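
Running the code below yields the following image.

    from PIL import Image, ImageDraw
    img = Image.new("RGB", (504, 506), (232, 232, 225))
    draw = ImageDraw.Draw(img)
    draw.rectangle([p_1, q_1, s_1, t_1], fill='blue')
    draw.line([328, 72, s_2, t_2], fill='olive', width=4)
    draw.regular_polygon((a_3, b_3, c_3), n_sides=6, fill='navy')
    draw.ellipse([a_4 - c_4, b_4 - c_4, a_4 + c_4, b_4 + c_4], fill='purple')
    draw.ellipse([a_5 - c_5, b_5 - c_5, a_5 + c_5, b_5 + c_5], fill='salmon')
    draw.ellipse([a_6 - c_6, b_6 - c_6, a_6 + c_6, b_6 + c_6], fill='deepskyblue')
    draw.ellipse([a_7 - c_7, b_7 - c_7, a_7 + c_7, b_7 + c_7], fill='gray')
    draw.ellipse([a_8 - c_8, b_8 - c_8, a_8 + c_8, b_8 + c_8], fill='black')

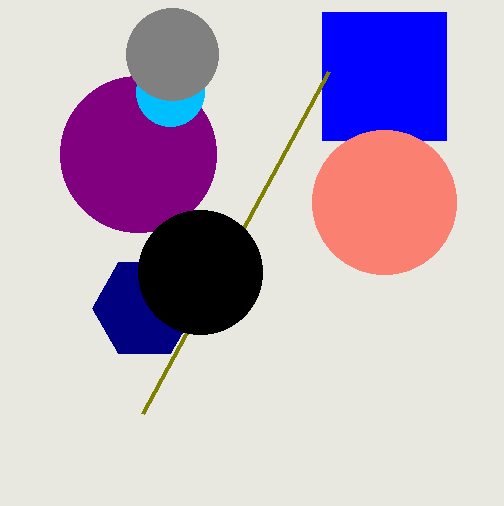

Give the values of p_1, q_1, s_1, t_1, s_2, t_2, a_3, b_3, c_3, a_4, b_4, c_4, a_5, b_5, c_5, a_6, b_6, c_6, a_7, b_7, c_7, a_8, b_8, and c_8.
p_1 = 322, q_1 = 12, s_1 = 446, t_1 = 140, s_2 = 142, t_2 = 414, a_3 = 144, b_3 = 308, c_3 = 52, a_4 = 138, b_4 = 154, c_4 = 78, a_5 = 384, b_5 = 202, c_5 = 72, a_6 = 170, b_6 = 92, c_6 = 34, a_7 = 172, b_7 = 54, c_7 = 46, a_8 = 200, b_8 = 272, c_8 = 62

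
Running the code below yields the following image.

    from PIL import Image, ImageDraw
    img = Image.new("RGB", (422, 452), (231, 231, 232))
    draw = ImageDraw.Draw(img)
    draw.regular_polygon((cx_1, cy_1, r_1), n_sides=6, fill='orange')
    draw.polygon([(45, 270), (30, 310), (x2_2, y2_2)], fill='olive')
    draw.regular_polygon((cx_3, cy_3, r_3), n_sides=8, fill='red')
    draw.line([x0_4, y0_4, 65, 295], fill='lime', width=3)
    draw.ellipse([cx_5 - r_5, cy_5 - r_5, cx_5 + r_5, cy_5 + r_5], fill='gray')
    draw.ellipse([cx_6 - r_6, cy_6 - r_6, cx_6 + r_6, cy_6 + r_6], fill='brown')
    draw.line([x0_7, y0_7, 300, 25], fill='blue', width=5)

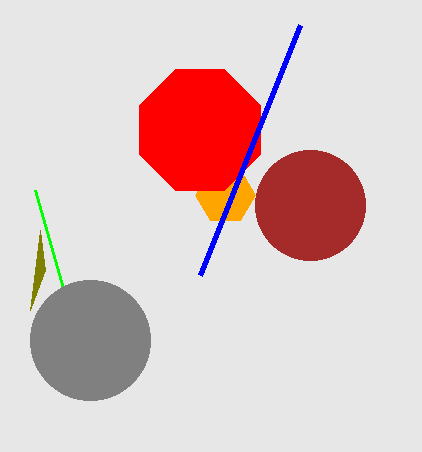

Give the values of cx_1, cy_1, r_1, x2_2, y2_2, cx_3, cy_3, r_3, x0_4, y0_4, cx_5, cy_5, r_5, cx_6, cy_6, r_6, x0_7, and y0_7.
cx_1 = 225
cy_1 = 195
r_1 = 30
x2_2 = 40
y2_2 = 230
cx_3 = 200
cy_3 = 130
r_3 = 65
x0_4 = 35
y0_4 = 190
cx_5 = 90
cy_5 = 340
r_5 = 60
cx_6 = 310
cy_6 = 205
r_6 = 55
x0_7 = 200
y0_7 = 275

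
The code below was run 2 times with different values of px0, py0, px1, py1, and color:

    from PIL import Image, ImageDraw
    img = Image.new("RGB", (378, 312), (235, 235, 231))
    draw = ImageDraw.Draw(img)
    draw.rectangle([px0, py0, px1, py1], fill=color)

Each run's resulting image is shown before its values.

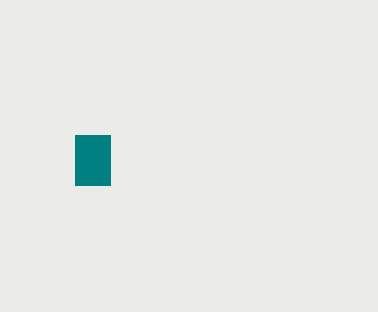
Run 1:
px0 = 75
py0 = 135
px1 = 110
py1 = 185
color = 'teal'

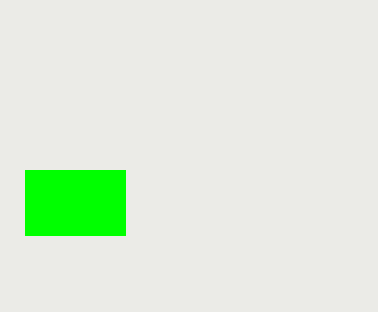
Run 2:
px0 = 25, py0 = 170, px1 = 125, py1 = 235, color = 'lime'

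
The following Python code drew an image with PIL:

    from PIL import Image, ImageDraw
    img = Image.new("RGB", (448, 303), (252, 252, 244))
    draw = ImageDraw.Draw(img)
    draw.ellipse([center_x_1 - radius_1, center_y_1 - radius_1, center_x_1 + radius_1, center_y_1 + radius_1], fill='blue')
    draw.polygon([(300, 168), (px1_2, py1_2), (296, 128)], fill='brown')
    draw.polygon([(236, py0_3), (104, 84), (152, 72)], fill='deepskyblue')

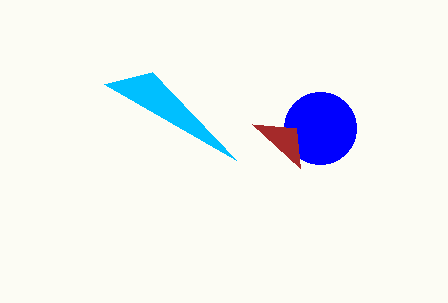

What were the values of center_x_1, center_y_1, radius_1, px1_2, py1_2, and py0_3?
center_x_1 = 320; center_y_1 = 128; radius_1 = 36; px1_2 = 252; py1_2 = 124; py0_3 = 160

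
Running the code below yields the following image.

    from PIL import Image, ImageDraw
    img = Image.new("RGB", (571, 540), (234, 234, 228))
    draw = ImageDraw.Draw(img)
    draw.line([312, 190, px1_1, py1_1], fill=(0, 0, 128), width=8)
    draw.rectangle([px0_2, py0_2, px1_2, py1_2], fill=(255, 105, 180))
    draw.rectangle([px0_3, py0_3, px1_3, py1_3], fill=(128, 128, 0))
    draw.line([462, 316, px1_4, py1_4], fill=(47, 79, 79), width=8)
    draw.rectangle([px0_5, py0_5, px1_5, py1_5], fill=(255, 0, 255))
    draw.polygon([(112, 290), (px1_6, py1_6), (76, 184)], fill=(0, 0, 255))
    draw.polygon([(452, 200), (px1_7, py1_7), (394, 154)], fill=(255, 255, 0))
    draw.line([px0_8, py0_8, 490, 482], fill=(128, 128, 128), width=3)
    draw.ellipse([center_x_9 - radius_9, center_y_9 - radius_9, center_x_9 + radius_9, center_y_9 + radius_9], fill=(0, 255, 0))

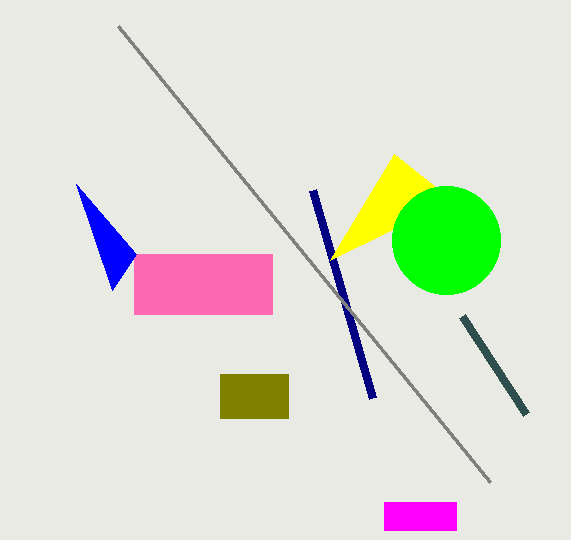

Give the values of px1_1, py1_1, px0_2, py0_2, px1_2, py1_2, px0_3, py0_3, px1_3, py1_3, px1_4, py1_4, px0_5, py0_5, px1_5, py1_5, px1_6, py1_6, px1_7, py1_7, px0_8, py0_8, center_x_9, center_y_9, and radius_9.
px1_1 = 372; py1_1 = 398; px0_2 = 134; py0_2 = 254; px1_2 = 272; py1_2 = 314; px0_3 = 220; py0_3 = 374; px1_3 = 288; py1_3 = 418; px1_4 = 526; py1_4 = 414; px0_5 = 384; py0_5 = 502; px1_5 = 456; py1_5 = 530; px1_6 = 136; py1_6 = 254; px1_7 = 330; py1_7 = 260; px0_8 = 118; py0_8 = 26; center_x_9 = 446; center_y_9 = 240; radius_9 = 54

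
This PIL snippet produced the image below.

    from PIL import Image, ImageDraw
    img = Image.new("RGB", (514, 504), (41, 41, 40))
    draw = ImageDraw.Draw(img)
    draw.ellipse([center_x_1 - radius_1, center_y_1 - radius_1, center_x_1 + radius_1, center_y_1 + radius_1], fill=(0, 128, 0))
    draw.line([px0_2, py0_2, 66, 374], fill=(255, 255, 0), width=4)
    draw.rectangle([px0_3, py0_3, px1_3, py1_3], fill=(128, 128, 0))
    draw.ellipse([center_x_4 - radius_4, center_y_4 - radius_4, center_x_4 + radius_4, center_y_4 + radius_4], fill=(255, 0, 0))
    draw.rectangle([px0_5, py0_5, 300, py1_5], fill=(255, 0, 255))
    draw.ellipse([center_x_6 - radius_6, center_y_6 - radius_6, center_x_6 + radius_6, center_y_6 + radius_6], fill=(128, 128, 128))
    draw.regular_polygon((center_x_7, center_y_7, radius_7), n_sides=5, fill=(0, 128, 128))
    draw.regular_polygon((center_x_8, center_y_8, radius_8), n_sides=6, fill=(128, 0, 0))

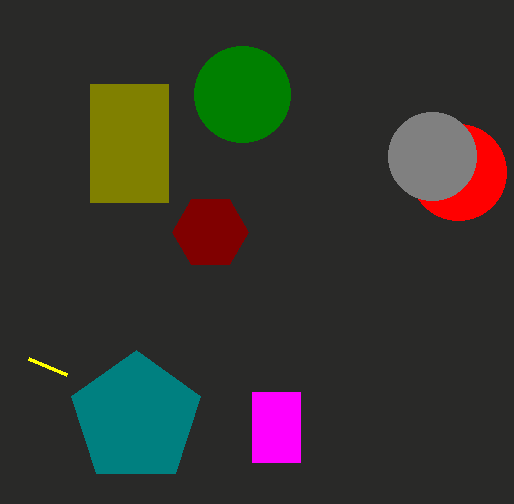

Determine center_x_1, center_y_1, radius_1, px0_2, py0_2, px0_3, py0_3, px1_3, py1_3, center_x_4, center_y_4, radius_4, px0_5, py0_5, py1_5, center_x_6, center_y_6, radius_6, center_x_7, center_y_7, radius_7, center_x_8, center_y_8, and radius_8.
center_x_1 = 242, center_y_1 = 94, radius_1 = 48, px0_2 = 28, py0_2 = 358, px0_3 = 90, py0_3 = 84, px1_3 = 168, py1_3 = 202, center_x_4 = 458, center_y_4 = 172, radius_4 = 48, px0_5 = 252, py0_5 = 392, py1_5 = 462, center_x_6 = 432, center_y_6 = 156, radius_6 = 44, center_x_7 = 136, center_y_7 = 418, radius_7 = 68, center_x_8 = 210, center_y_8 = 232, radius_8 = 38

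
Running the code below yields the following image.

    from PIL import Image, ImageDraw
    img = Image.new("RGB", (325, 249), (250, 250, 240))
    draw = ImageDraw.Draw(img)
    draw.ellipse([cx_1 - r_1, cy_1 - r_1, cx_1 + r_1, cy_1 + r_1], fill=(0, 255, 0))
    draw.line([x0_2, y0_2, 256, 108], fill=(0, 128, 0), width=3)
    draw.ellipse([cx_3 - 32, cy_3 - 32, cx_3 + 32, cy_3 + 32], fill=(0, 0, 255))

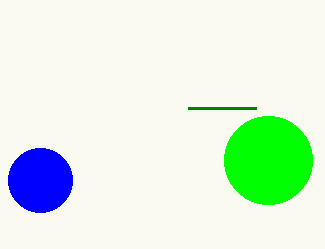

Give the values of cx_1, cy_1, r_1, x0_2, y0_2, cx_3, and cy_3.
cx_1 = 268; cy_1 = 160; r_1 = 44; x0_2 = 188; y0_2 = 108; cx_3 = 40; cy_3 = 180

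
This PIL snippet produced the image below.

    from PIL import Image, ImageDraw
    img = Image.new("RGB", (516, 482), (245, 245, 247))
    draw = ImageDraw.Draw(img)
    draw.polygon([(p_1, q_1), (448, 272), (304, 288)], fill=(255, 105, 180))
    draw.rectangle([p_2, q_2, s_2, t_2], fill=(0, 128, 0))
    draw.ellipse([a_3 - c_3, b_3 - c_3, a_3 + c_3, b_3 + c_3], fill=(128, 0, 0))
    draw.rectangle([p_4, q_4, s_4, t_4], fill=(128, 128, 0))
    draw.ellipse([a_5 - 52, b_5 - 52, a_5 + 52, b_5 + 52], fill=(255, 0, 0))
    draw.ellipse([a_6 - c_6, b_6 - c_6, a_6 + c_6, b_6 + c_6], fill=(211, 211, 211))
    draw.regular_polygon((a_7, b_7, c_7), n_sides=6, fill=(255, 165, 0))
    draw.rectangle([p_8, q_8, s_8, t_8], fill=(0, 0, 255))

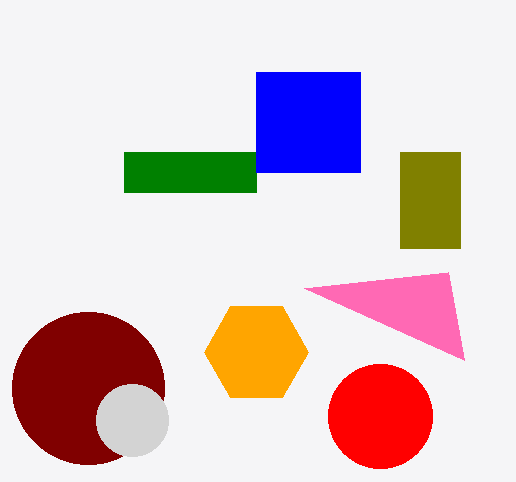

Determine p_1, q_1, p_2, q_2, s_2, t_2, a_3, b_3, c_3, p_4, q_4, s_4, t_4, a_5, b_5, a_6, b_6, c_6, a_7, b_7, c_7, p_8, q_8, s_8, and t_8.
p_1 = 464, q_1 = 360, p_2 = 124, q_2 = 152, s_2 = 256, t_2 = 192, a_3 = 88, b_3 = 388, c_3 = 76, p_4 = 400, q_4 = 152, s_4 = 460, t_4 = 248, a_5 = 380, b_5 = 416, a_6 = 132, b_6 = 420, c_6 = 36, a_7 = 256, b_7 = 352, c_7 = 52, p_8 = 256, q_8 = 72, s_8 = 360, t_8 = 172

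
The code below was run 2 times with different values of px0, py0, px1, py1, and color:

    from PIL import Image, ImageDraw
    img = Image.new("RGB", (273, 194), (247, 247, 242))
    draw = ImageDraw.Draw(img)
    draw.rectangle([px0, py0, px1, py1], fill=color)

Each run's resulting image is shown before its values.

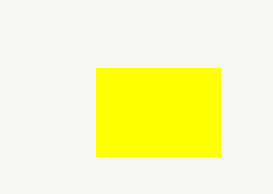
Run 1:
px0 = 96
py0 = 68
px1 = 220
py1 = 156
color = 'yellow'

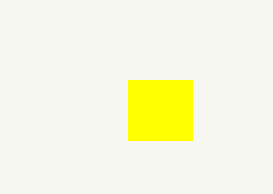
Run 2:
px0 = 128
py0 = 80
px1 = 192
py1 = 140
color = 'yellow'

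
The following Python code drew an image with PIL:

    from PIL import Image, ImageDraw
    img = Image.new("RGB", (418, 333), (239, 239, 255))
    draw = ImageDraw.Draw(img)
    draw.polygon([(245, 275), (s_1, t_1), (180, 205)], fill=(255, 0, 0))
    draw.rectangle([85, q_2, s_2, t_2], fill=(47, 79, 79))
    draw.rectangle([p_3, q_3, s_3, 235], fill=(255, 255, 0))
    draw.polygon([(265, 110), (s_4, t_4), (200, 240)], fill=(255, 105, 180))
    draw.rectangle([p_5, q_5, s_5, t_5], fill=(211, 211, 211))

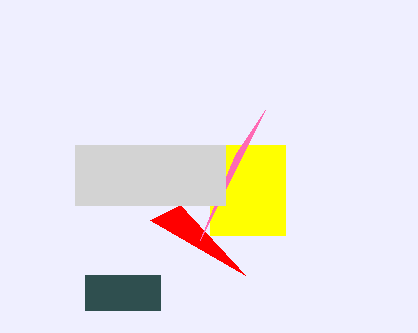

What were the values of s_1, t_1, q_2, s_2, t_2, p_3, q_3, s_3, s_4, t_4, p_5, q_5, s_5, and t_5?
s_1 = 150; t_1 = 220; q_2 = 275; s_2 = 160; t_2 = 310; p_3 = 210; q_3 = 145; s_3 = 285; s_4 = 235; t_4 = 155; p_5 = 75; q_5 = 145; s_5 = 225; t_5 = 205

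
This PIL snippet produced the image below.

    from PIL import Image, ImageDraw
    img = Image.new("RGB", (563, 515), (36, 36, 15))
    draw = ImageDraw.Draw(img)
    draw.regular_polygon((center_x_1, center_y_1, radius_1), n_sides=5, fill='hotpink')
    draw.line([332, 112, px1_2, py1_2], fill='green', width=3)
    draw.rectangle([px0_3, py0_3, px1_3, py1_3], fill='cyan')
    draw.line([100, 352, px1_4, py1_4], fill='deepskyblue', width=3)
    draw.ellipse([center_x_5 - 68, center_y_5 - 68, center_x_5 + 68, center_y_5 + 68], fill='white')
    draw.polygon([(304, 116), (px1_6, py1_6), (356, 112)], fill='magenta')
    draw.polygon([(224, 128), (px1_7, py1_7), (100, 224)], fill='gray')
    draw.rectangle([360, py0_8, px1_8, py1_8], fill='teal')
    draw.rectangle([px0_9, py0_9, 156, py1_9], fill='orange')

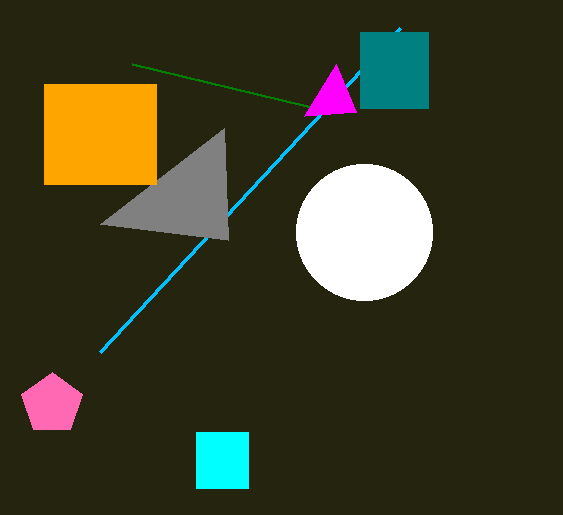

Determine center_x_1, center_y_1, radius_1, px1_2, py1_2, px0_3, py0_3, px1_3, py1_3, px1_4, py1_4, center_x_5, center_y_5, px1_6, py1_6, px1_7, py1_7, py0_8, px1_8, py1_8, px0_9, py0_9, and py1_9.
center_x_1 = 52; center_y_1 = 404; radius_1 = 32; px1_2 = 132; py1_2 = 64; px0_3 = 196; py0_3 = 432; px1_3 = 248; py1_3 = 488; px1_4 = 400; py1_4 = 28; center_x_5 = 364; center_y_5 = 232; px1_6 = 336; py1_6 = 64; px1_7 = 228; py1_7 = 240; py0_8 = 32; px1_8 = 428; py1_8 = 108; px0_9 = 44; py0_9 = 84; py1_9 = 184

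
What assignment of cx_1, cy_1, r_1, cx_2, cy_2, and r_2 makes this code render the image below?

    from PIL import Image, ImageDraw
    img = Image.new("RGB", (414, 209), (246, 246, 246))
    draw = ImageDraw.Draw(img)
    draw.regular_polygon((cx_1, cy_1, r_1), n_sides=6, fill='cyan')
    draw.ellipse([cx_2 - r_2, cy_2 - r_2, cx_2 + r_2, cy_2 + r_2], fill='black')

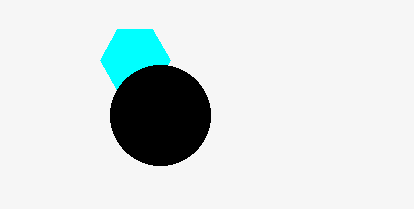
cx_1 = 135
cy_1 = 60
r_1 = 35
cx_2 = 160
cy_2 = 115
r_2 = 50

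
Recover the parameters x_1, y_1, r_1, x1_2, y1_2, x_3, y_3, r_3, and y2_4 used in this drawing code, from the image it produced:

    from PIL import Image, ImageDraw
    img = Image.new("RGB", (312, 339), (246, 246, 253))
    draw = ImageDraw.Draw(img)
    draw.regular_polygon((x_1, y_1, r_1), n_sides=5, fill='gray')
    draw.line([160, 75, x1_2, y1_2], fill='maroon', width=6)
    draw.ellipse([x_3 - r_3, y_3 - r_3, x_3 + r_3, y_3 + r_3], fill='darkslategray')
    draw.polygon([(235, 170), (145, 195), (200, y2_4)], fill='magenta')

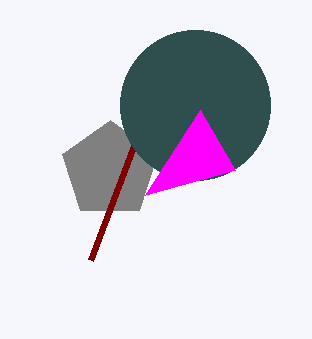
x_1 = 110
y_1 = 170
r_1 = 50
x1_2 = 90
y1_2 = 260
x_3 = 195
y_3 = 105
r_3 = 75
y2_4 = 110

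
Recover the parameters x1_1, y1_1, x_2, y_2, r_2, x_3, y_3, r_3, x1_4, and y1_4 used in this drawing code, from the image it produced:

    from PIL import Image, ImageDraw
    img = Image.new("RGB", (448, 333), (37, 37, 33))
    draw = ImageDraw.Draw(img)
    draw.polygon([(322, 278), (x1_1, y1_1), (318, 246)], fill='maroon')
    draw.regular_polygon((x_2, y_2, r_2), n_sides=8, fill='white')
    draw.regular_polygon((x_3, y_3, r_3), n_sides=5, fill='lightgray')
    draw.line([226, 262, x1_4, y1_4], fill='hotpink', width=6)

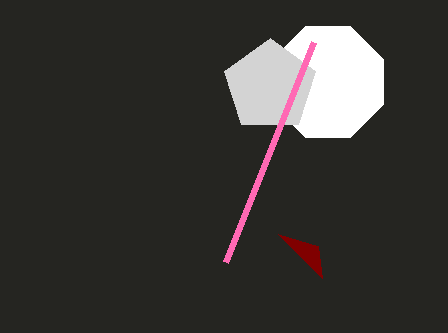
x1_1 = 278, y1_1 = 234, x_2 = 328, y_2 = 82, r_2 = 60, x_3 = 270, y_3 = 86, r_3 = 48, x1_4 = 314, y1_4 = 42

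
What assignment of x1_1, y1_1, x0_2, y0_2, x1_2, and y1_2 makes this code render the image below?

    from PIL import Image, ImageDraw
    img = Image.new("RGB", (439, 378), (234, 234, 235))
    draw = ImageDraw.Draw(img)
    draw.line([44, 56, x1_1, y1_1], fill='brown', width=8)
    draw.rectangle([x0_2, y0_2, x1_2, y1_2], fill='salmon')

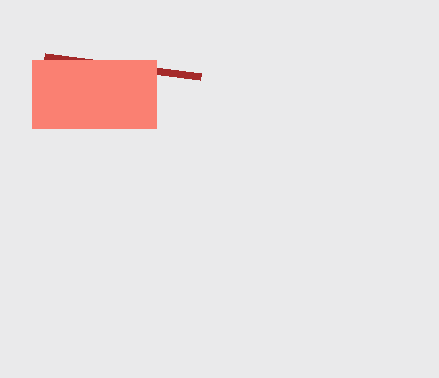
x1_1 = 200; y1_1 = 76; x0_2 = 32; y0_2 = 60; x1_2 = 156; y1_2 = 128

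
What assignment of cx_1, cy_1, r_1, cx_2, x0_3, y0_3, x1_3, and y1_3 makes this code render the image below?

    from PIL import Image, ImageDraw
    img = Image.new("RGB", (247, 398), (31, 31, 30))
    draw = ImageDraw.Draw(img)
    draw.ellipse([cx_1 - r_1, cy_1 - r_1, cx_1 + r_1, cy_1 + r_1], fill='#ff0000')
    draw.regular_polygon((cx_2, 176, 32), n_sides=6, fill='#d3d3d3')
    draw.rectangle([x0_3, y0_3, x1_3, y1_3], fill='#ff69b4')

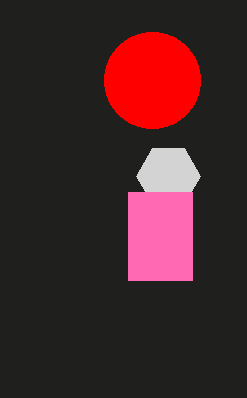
cx_1 = 152; cy_1 = 80; r_1 = 48; cx_2 = 168; x0_3 = 128; y0_3 = 192; x1_3 = 192; y1_3 = 280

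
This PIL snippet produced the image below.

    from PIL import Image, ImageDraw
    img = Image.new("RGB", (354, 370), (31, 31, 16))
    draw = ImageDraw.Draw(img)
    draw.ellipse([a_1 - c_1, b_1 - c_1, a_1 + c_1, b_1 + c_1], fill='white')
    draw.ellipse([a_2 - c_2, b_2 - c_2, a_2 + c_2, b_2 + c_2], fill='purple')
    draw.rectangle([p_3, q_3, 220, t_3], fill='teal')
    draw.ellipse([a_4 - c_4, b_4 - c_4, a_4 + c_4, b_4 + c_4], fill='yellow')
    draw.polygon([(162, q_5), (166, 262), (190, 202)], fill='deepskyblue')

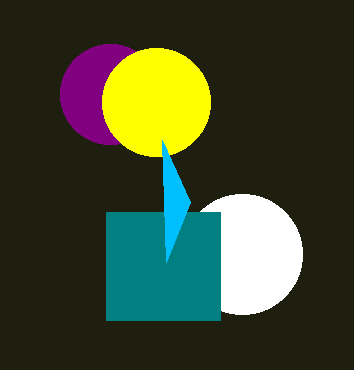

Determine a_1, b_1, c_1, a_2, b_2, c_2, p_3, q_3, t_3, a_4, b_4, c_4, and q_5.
a_1 = 242; b_1 = 254; c_1 = 60; a_2 = 110; b_2 = 94; c_2 = 50; p_3 = 106; q_3 = 212; t_3 = 320; a_4 = 156; b_4 = 102; c_4 = 54; q_5 = 140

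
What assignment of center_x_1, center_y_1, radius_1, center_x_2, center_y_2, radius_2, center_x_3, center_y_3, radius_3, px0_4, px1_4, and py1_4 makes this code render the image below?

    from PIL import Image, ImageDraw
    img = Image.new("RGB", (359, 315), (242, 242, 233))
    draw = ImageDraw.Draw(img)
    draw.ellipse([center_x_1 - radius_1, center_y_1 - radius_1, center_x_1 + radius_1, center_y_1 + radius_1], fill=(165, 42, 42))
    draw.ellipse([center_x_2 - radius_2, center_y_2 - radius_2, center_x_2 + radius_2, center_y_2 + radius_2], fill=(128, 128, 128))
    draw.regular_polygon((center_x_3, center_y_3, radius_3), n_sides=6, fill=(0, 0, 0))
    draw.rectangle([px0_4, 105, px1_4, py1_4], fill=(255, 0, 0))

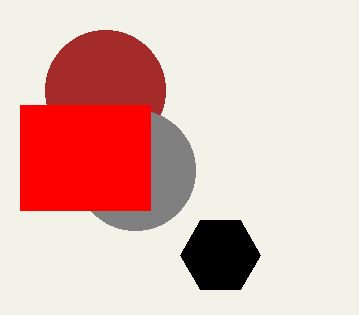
center_x_1 = 105, center_y_1 = 90, radius_1 = 60, center_x_2 = 135, center_y_2 = 170, radius_2 = 60, center_x_3 = 220, center_y_3 = 255, radius_3 = 40, px0_4 = 20, px1_4 = 150, py1_4 = 210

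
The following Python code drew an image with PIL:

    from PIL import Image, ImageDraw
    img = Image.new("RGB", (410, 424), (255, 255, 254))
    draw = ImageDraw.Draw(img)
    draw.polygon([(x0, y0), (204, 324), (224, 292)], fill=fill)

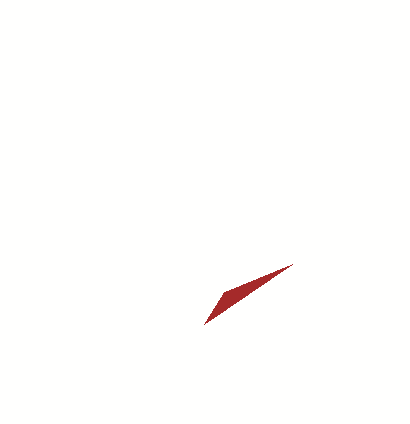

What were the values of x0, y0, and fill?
x0 = 292
y0 = 264
fill = 'brown'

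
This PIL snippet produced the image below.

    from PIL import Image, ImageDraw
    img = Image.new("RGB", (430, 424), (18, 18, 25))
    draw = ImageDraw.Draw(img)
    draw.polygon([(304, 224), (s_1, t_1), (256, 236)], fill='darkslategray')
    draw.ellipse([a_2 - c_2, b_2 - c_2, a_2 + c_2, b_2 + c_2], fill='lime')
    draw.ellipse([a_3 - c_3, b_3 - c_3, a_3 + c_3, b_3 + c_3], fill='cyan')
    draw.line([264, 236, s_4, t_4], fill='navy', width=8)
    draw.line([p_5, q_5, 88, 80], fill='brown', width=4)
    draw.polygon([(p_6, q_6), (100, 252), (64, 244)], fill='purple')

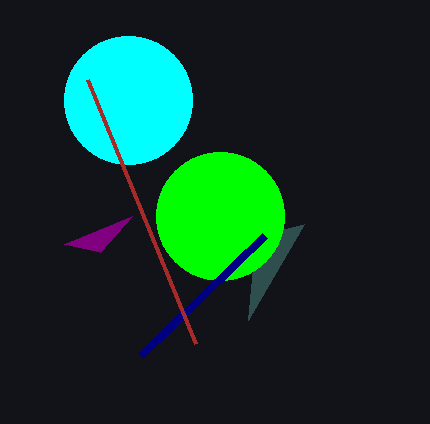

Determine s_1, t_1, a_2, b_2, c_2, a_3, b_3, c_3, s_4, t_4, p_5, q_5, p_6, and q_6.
s_1 = 248
t_1 = 320
a_2 = 220
b_2 = 216
c_2 = 64
a_3 = 128
b_3 = 100
c_3 = 64
s_4 = 140
t_4 = 356
p_5 = 196
q_5 = 344
p_6 = 132
q_6 = 216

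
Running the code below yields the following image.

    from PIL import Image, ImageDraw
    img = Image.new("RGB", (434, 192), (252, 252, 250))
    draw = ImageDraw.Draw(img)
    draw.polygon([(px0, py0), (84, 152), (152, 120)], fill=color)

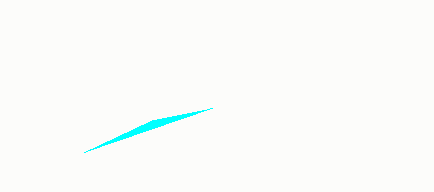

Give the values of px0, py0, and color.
px0 = 212
py0 = 108
color = 'cyan'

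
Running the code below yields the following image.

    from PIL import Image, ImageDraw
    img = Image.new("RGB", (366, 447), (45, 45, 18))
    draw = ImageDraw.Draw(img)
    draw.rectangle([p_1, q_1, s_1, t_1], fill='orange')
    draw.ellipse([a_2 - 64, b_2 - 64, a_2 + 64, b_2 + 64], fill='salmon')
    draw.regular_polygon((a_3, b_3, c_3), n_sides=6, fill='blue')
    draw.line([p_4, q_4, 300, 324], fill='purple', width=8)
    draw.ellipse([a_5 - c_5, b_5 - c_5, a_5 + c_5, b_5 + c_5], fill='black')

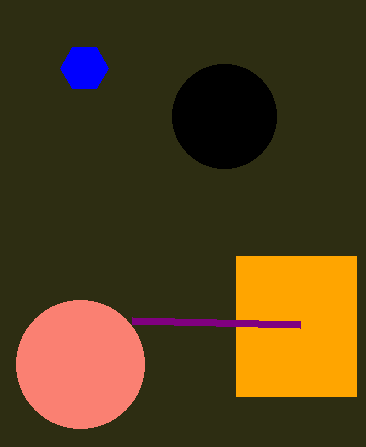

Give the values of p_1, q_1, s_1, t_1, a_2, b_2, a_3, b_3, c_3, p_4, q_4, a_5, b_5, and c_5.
p_1 = 236
q_1 = 256
s_1 = 356
t_1 = 396
a_2 = 80
b_2 = 364
a_3 = 84
b_3 = 68
c_3 = 24
p_4 = 132
q_4 = 320
a_5 = 224
b_5 = 116
c_5 = 52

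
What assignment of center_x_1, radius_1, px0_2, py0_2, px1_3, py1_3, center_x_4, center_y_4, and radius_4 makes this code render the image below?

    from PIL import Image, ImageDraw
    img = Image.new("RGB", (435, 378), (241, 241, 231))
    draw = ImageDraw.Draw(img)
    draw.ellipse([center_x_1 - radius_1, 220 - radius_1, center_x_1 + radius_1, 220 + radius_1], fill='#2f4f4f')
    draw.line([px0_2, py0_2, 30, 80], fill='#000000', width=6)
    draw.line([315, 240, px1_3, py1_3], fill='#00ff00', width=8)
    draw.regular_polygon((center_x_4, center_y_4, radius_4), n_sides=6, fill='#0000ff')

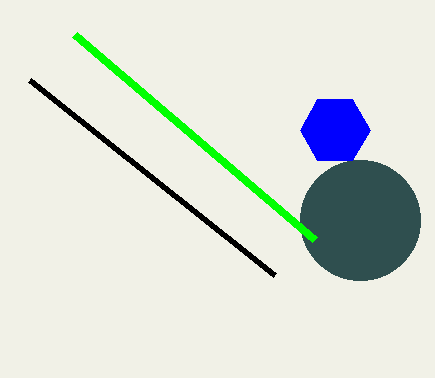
center_x_1 = 360, radius_1 = 60, px0_2 = 275, py0_2 = 275, px1_3 = 75, py1_3 = 35, center_x_4 = 335, center_y_4 = 130, radius_4 = 35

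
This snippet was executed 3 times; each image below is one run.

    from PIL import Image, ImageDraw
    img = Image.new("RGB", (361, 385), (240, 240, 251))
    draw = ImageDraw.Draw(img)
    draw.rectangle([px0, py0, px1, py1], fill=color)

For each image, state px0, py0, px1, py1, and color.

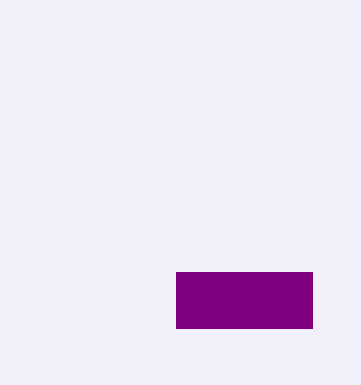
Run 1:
px0 = 176; py0 = 272; px1 = 312; py1 = 328; color = 'purple'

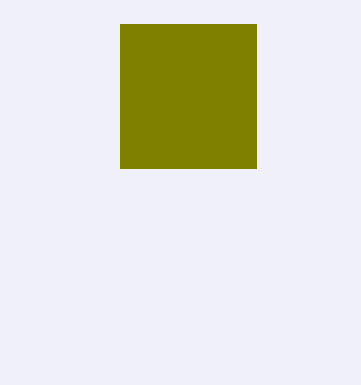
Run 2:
px0 = 120
py0 = 24
px1 = 256
py1 = 168
color = 'olive'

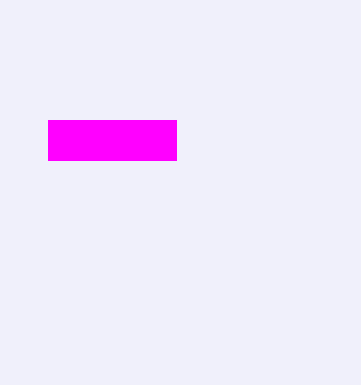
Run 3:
px0 = 48, py0 = 120, px1 = 176, py1 = 160, color = 'magenta'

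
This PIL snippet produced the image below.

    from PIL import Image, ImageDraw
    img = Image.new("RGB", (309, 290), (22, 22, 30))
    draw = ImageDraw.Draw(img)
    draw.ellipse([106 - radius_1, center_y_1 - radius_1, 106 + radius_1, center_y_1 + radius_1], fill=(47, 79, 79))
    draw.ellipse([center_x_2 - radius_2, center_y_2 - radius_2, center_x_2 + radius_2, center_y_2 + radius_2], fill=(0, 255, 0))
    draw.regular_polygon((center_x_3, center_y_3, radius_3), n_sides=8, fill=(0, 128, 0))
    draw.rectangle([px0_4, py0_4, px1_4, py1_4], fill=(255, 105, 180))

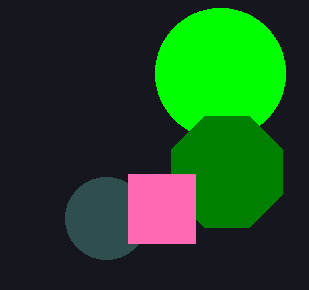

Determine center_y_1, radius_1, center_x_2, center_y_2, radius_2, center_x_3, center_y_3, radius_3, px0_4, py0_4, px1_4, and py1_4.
center_y_1 = 218
radius_1 = 41
center_x_2 = 220
center_y_2 = 73
radius_2 = 65
center_x_3 = 227
center_y_3 = 172
radius_3 = 60
px0_4 = 128
py0_4 = 174
px1_4 = 195
py1_4 = 243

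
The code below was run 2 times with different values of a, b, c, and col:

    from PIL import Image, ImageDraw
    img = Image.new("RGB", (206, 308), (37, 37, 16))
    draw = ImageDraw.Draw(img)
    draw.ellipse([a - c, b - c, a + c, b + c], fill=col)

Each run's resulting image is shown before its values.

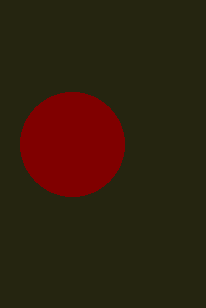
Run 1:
a = 72; b = 144; c = 52; col = 'maroon'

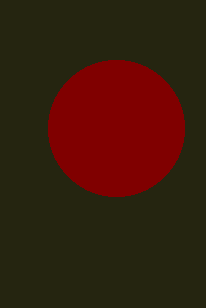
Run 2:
a = 116, b = 128, c = 68, col = 'maroon'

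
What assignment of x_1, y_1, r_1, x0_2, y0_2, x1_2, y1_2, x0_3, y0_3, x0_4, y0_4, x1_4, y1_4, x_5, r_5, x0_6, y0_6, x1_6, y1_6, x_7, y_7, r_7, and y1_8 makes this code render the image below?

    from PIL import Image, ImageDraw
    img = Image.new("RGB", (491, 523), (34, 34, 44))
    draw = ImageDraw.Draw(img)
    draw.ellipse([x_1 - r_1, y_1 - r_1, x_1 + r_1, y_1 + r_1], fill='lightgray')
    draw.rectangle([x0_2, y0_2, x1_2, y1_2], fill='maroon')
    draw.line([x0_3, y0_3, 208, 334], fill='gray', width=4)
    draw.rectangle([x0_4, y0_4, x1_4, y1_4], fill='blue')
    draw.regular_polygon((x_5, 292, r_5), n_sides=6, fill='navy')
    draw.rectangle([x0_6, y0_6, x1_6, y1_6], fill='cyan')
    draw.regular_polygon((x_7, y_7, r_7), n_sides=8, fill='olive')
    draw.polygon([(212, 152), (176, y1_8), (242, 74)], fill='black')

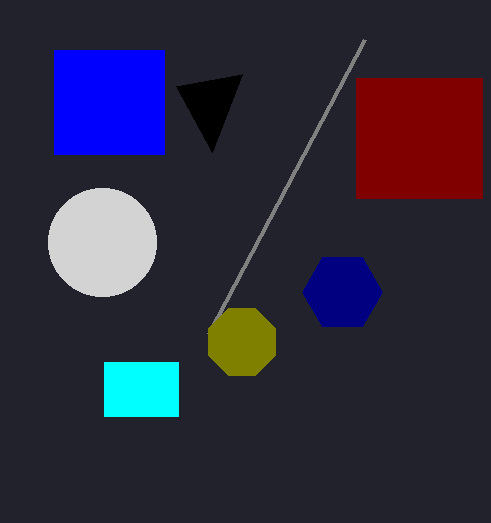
x_1 = 102
y_1 = 242
r_1 = 54
x0_2 = 356
y0_2 = 78
x1_2 = 482
y1_2 = 198
x0_3 = 364
y0_3 = 40
x0_4 = 54
y0_4 = 50
x1_4 = 164
y1_4 = 154
x_5 = 342
r_5 = 40
x0_6 = 104
y0_6 = 362
x1_6 = 178
y1_6 = 416
x_7 = 242
y_7 = 342
r_7 = 36
y1_8 = 86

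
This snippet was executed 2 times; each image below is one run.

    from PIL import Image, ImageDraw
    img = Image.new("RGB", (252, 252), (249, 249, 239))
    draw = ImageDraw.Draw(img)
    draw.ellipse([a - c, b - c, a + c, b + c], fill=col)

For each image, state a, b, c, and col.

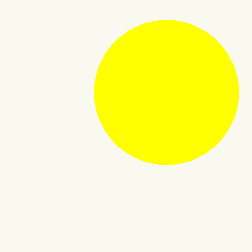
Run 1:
a = 166, b = 92, c = 72, col = 'yellow'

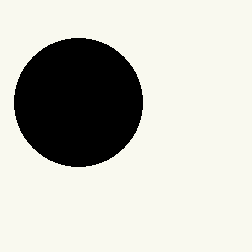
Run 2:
a = 78, b = 102, c = 64, col = 'black'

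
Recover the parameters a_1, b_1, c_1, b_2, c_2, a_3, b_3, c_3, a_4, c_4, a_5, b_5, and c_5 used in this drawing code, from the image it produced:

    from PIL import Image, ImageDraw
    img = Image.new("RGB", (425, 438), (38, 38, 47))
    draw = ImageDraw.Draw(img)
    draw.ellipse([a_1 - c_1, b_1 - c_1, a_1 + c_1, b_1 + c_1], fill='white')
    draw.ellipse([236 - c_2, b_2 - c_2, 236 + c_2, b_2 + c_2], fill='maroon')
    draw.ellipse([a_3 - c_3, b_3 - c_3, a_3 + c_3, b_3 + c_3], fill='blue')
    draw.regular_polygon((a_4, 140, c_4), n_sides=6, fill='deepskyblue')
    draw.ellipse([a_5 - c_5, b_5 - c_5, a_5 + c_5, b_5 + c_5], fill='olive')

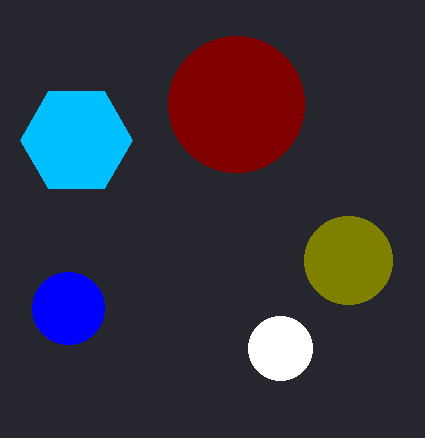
a_1 = 280, b_1 = 348, c_1 = 32, b_2 = 104, c_2 = 68, a_3 = 68, b_3 = 308, c_3 = 36, a_4 = 76, c_4 = 56, a_5 = 348, b_5 = 260, c_5 = 44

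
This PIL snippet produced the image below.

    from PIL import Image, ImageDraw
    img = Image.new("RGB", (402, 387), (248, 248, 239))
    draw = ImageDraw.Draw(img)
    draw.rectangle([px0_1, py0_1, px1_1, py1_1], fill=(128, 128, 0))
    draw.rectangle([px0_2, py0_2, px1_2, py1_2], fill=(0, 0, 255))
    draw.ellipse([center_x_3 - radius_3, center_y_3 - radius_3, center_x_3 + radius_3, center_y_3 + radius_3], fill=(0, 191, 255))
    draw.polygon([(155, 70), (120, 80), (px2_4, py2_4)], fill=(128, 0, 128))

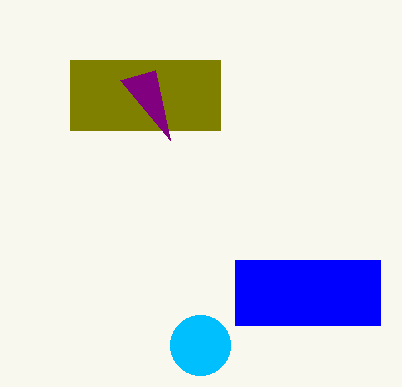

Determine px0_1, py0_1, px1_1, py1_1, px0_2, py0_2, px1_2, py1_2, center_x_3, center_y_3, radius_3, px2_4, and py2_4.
px0_1 = 70; py0_1 = 60; px1_1 = 220; py1_1 = 130; px0_2 = 235; py0_2 = 260; px1_2 = 380; py1_2 = 325; center_x_3 = 200; center_y_3 = 345; radius_3 = 30; px2_4 = 170; py2_4 = 140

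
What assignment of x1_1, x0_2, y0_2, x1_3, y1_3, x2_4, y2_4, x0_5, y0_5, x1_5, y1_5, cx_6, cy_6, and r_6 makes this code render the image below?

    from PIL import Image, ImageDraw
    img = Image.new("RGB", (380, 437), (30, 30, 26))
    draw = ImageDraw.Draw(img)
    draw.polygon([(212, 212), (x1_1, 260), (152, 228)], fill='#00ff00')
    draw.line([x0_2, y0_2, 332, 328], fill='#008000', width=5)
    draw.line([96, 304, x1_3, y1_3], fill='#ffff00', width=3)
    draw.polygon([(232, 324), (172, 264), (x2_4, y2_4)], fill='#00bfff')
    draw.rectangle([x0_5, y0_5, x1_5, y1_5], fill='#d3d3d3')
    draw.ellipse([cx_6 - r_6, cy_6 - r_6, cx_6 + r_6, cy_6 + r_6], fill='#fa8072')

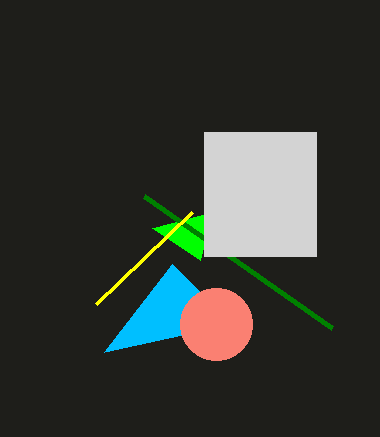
x1_1 = 200, x0_2 = 144, y0_2 = 196, x1_3 = 192, y1_3 = 212, x2_4 = 104, y2_4 = 352, x0_5 = 204, y0_5 = 132, x1_5 = 316, y1_5 = 256, cx_6 = 216, cy_6 = 324, r_6 = 36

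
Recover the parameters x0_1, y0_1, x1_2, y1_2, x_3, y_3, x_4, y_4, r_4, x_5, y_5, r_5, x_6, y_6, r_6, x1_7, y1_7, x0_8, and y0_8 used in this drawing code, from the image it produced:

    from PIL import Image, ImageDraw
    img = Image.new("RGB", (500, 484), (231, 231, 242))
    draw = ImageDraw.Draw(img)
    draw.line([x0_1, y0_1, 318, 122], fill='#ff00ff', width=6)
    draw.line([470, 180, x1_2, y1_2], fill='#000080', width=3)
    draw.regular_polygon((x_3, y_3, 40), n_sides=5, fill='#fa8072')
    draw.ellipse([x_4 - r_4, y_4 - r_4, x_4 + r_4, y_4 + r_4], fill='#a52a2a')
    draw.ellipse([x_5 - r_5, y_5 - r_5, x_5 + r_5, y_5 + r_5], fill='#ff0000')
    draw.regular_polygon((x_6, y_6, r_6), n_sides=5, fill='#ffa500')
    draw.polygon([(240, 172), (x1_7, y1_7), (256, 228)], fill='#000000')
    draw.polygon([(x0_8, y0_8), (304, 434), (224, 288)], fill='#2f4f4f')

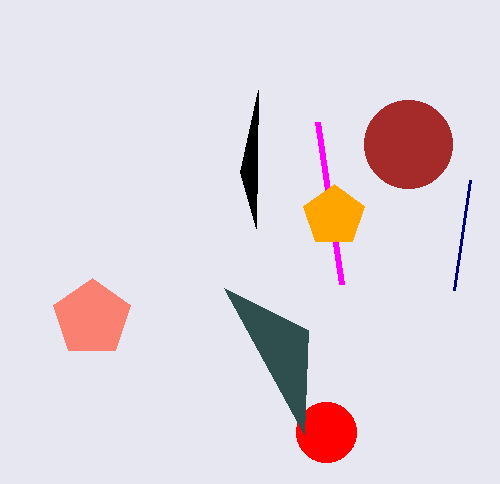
x0_1 = 342, y0_1 = 284, x1_2 = 454, y1_2 = 290, x_3 = 92, y_3 = 318, x_4 = 408, y_4 = 144, r_4 = 44, x_5 = 326, y_5 = 432, r_5 = 30, x_6 = 334, y_6 = 216, r_6 = 32, x1_7 = 258, y1_7 = 90, x0_8 = 308, y0_8 = 330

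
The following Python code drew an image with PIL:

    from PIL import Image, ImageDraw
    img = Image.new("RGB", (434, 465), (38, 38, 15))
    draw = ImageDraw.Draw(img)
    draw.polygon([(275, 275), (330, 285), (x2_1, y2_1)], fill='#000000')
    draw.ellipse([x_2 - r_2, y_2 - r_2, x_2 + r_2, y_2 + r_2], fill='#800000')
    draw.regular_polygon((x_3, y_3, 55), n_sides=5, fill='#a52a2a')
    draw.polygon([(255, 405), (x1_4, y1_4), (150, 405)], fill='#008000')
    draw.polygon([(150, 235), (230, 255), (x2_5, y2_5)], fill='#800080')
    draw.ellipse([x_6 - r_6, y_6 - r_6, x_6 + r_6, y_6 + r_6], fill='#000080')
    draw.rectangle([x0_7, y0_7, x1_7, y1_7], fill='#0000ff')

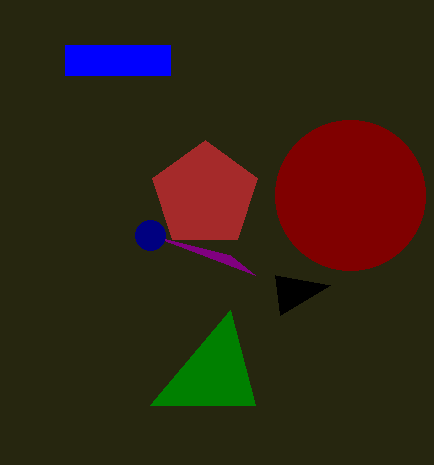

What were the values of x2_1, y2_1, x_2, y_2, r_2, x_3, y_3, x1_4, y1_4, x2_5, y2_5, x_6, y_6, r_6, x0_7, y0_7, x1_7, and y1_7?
x2_1 = 280, y2_1 = 315, x_2 = 350, y_2 = 195, r_2 = 75, x_3 = 205, y_3 = 195, x1_4 = 230, y1_4 = 310, x2_5 = 255, y2_5 = 275, x_6 = 150, y_6 = 235, r_6 = 15, x0_7 = 65, y0_7 = 45, x1_7 = 170, y1_7 = 75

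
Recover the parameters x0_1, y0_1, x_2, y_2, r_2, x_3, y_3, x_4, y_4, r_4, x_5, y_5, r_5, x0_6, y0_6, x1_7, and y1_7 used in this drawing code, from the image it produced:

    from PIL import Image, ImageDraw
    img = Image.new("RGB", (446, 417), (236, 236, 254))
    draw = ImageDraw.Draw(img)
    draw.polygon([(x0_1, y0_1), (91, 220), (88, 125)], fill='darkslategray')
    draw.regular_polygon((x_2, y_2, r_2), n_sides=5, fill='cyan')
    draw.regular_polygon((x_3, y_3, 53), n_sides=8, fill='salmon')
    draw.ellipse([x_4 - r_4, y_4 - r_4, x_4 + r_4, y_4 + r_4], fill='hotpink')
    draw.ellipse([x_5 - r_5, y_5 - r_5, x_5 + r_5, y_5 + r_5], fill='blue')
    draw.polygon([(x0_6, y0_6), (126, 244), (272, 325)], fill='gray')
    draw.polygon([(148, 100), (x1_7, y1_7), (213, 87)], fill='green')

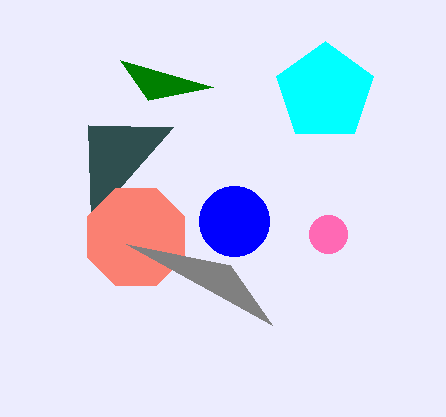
x0_1 = 173; y0_1 = 127; x_2 = 325; y_2 = 92; r_2 = 51; x_3 = 136; y_3 = 237; x_4 = 328; y_4 = 234; r_4 = 19; x_5 = 234; y_5 = 221; r_5 = 35; x0_6 = 230; y0_6 = 265; x1_7 = 120; y1_7 = 60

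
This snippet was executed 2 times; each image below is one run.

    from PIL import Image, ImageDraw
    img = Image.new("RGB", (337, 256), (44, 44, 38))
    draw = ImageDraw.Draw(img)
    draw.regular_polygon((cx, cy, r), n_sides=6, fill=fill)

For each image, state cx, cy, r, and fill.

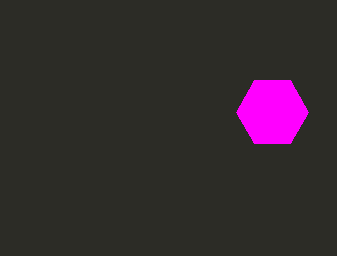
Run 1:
cx = 272
cy = 112
r = 36
fill = 'magenta'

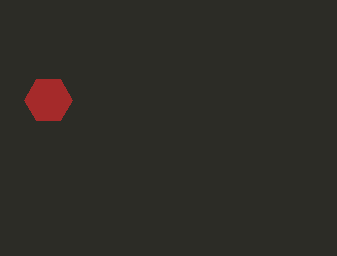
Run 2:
cx = 48; cy = 100; r = 24; fill = 'brown'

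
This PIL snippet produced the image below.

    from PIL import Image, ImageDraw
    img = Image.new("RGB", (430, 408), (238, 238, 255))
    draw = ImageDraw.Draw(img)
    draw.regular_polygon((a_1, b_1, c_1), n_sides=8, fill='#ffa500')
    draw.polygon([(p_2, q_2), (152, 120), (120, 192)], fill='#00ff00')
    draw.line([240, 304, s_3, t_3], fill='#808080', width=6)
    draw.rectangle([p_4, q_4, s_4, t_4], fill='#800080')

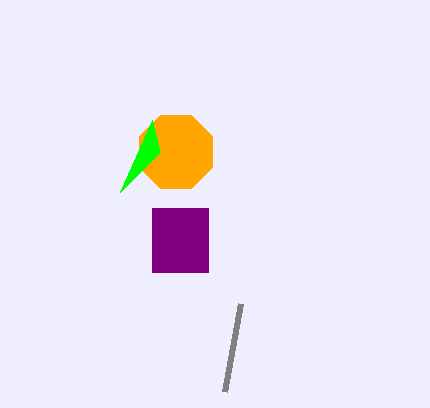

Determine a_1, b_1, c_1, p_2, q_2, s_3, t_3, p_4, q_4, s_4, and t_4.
a_1 = 176
b_1 = 152
c_1 = 40
p_2 = 160
q_2 = 152
s_3 = 224
t_3 = 392
p_4 = 152
q_4 = 208
s_4 = 208
t_4 = 272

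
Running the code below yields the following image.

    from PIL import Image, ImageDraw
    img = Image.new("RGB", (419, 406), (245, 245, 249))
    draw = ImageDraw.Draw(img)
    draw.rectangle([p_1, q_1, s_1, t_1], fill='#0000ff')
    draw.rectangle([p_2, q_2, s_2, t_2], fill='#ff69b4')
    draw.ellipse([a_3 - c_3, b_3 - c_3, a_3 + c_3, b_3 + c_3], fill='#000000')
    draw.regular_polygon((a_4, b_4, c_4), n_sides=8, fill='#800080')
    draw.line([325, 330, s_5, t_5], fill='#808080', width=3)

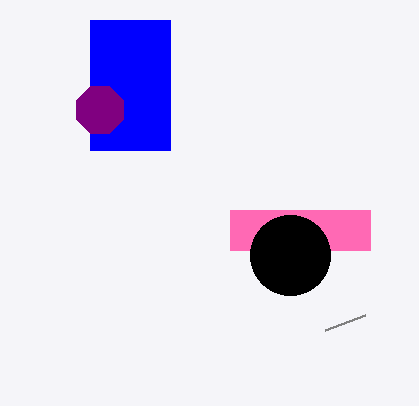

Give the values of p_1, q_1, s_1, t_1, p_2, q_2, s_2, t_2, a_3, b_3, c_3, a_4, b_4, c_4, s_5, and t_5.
p_1 = 90; q_1 = 20; s_1 = 170; t_1 = 150; p_2 = 230; q_2 = 210; s_2 = 370; t_2 = 250; a_3 = 290; b_3 = 255; c_3 = 40; a_4 = 100; b_4 = 110; c_4 = 25; s_5 = 365; t_5 = 315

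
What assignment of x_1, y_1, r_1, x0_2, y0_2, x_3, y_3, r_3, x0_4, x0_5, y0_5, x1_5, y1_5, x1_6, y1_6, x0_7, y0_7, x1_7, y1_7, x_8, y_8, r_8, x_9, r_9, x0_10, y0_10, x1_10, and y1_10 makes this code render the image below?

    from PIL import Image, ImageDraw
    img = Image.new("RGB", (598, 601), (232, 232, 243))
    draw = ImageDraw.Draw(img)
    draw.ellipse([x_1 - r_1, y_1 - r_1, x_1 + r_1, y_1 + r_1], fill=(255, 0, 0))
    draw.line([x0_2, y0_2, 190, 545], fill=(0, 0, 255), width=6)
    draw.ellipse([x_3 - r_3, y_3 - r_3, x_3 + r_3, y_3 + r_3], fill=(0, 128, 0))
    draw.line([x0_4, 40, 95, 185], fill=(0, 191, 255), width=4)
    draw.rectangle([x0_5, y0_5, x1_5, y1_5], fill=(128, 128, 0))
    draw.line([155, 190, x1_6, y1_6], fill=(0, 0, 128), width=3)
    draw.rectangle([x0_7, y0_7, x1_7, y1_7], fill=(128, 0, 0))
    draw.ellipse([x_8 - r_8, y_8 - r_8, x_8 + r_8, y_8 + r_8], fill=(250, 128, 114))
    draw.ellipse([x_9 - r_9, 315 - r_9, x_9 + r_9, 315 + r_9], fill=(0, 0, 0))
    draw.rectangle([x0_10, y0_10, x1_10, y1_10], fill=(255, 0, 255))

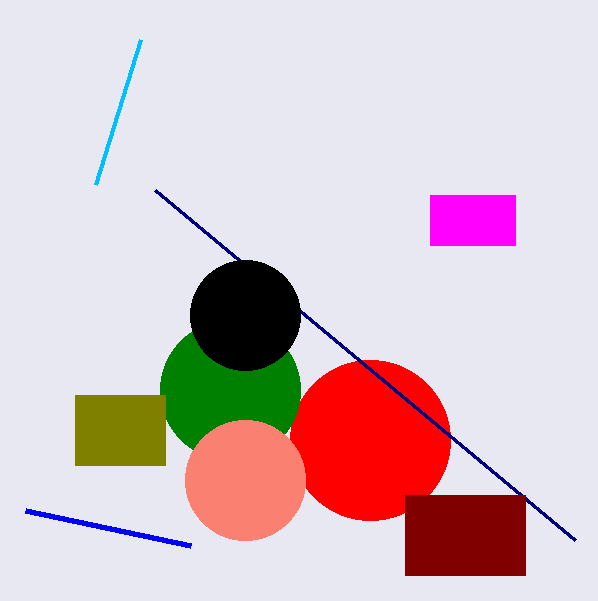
x_1 = 370; y_1 = 440; r_1 = 80; x0_2 = 25; y0_2 = 510; x_3 = 230; y_3 = 390; r_3 = 70; x0_4 = 140; x0_5 = 75; y0_5 = 395; x1_5 = 165; y1_5 = 465; x1_6 = 575; y1_6 = 540; x0_7 = 405; y0_7 = 495; x1_7 = 525; y1_7 = 575; x_8 = 245; y_8 = 480; r_8 = 60; x_9 = 245; r_9 = 55; x0_10 = 430; y0_10 = 195; x1_10 = 515; y1_10 = 245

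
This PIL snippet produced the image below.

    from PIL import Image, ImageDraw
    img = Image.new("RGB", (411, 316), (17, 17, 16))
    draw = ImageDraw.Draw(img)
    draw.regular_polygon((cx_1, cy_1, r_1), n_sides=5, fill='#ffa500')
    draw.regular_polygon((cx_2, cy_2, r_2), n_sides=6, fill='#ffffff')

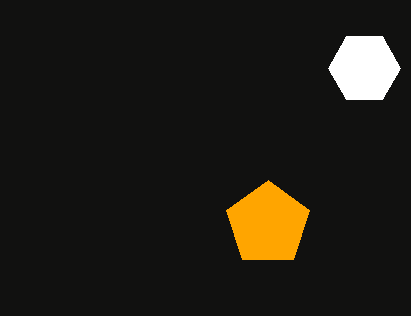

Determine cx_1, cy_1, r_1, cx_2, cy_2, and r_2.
cx_1 = 268, cy_1 = 224, r_1 = 44, cx_2 = 364, cy_2 = 68, r_2 = 36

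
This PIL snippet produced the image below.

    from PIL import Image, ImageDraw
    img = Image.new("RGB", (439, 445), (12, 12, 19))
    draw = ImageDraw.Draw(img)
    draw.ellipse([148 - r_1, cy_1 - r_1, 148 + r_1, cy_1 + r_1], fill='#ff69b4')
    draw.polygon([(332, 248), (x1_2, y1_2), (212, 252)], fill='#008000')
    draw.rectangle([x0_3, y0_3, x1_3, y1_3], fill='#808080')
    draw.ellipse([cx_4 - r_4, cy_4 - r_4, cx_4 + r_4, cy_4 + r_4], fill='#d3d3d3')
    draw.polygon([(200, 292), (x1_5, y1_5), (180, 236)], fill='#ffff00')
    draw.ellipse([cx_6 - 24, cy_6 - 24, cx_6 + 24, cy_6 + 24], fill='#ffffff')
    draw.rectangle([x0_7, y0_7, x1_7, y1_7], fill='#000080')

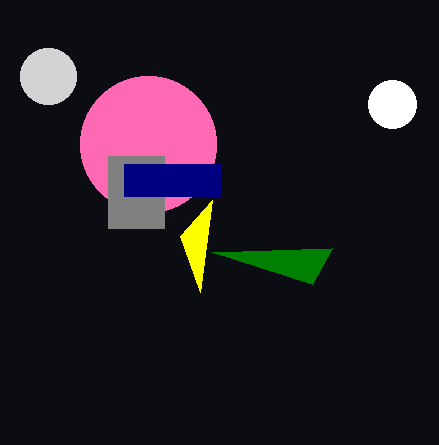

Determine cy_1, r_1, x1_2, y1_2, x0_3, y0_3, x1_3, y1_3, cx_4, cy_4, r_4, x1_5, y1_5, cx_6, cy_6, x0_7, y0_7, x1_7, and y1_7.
cy_1 = 144
r_1 = 68
x1_2 = 312
y1_2 = 284
x0_3 = 108
y0_3 = 156
x1_3 = 164
y1_3 = 228
cx_4 = 48
cy_4 = 76
r_4 = 28
x1_5 = 212
y1_5 = 200
cx_6 = 392
cy_6 = 104
x0_7 = 124
y0_7 = 164
x1_7 = 220
y1_7 = 196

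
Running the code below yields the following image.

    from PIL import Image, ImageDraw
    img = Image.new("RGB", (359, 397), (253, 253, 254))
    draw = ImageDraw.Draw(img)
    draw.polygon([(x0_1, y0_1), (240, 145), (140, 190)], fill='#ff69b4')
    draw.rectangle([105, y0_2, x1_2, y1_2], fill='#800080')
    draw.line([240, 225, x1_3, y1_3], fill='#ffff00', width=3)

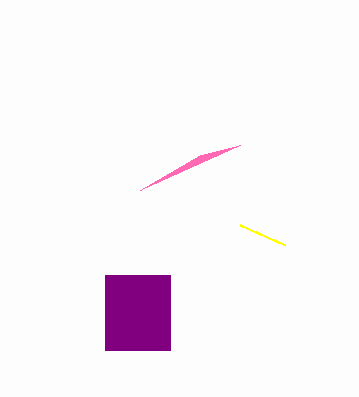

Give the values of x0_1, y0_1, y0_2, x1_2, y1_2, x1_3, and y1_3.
x0_1 = 200
y0_1 = 155
y0_2 = 275
x1_2 = 170
y1_2 = 350
x1_3 = 285
y1_3 = 245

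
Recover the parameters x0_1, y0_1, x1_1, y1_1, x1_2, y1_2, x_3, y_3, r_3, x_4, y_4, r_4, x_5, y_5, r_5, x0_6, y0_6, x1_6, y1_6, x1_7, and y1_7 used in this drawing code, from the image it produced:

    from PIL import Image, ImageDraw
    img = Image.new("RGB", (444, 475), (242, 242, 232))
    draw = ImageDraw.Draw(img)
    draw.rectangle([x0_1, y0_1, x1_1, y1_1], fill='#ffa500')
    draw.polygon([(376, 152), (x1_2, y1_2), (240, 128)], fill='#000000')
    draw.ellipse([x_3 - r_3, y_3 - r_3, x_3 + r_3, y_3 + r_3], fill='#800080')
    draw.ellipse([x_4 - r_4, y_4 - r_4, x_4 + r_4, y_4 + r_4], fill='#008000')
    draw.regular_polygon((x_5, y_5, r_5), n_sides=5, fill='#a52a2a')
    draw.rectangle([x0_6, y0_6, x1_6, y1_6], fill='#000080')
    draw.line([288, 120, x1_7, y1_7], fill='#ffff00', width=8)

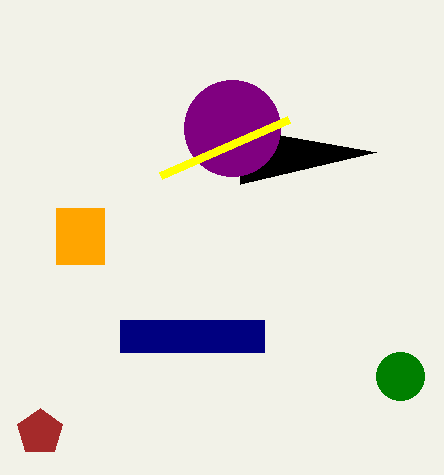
x0_1 = 56, y0_1 = 208, x1_1 = 104, y1_1 = 264, x1_2 = 240, y1_2 = 184, x_3 = 232, y_3 = 128, r_3 = 48, x_4 = 400, y_4 = 376, r_4 = 24, x_5 = 40, y_5 = 432, r_5 = 24, x0_6 = 120, y0_6 = 320, x1_6 = 264, y1_6 = 352, x1_7 = 160, y1_7 = 176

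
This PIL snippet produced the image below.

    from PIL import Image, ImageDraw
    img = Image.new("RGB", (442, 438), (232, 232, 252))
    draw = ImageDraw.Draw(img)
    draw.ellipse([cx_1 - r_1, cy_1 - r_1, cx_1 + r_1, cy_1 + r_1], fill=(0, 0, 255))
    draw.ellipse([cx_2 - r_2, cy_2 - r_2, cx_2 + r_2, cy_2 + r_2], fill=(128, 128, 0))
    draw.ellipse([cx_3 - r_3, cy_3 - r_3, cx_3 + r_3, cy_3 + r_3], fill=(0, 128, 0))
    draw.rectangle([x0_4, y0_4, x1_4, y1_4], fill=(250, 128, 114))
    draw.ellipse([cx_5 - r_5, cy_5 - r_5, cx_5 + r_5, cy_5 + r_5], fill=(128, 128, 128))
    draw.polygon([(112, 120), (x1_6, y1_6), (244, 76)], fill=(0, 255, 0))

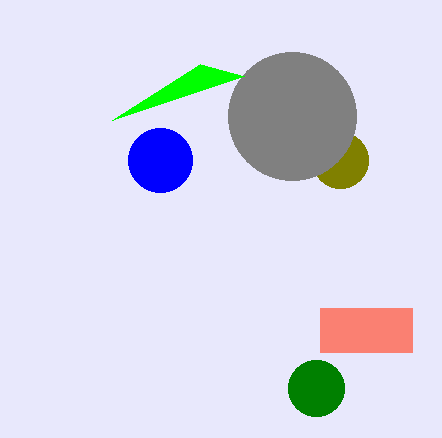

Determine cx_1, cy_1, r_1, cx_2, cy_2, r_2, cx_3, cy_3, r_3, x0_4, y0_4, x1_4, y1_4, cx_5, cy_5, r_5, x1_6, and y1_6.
cx_1 = 160, cy_1 = 160, r_1 = 32, cx_2 = 340, cy_2 = 160, r_2 = 28, cx_3 = 316, cy_3 = 388, r_3 = 28, x0_4 = 320, y0_4 = 308, x1_4 = 412, y1_4 = 352, cx_5 = 292, cy_5 = 116, r_5 = 64, x1_6 = 200, y1_6 = 64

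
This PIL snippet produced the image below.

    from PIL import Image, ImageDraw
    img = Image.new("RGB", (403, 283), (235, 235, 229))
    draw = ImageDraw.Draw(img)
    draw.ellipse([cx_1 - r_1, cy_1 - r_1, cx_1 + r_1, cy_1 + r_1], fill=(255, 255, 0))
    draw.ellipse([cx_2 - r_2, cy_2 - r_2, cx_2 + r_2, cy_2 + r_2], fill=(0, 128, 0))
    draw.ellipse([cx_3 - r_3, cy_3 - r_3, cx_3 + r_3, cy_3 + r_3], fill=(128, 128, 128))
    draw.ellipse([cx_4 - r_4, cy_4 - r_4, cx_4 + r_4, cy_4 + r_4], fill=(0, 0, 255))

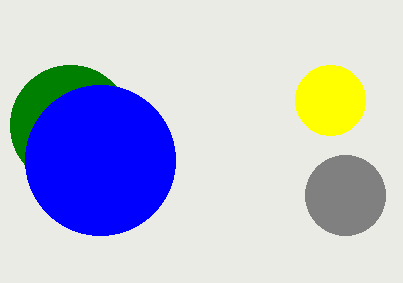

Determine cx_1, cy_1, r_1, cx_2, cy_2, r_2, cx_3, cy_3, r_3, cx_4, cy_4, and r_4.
cx_1 = 330, cy_1 = 100, r_1 = 35, cx_2 = 70, cy_2 = 125, r_2 = 60, cx_3 = 345, cy_3 = 195, r_3 = 40, cx_4 = 100, cy_4 = 160, r_4 = 75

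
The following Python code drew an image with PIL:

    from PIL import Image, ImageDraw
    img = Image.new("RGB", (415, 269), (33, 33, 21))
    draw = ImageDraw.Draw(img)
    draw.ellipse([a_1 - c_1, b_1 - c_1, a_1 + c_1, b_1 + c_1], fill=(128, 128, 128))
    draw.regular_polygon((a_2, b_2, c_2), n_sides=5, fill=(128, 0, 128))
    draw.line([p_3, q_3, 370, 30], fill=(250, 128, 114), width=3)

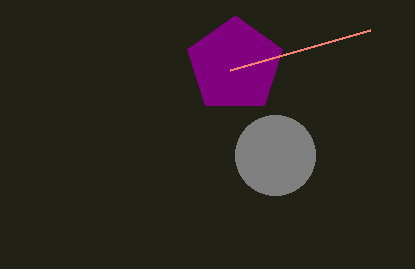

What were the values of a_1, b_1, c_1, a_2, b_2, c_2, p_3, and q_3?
a_1 = 275, b_1 = 155, c_1 = 40, a_2 = 235, b_2 = 65, c_2 = 50, p_3 = 230, q_3 = 70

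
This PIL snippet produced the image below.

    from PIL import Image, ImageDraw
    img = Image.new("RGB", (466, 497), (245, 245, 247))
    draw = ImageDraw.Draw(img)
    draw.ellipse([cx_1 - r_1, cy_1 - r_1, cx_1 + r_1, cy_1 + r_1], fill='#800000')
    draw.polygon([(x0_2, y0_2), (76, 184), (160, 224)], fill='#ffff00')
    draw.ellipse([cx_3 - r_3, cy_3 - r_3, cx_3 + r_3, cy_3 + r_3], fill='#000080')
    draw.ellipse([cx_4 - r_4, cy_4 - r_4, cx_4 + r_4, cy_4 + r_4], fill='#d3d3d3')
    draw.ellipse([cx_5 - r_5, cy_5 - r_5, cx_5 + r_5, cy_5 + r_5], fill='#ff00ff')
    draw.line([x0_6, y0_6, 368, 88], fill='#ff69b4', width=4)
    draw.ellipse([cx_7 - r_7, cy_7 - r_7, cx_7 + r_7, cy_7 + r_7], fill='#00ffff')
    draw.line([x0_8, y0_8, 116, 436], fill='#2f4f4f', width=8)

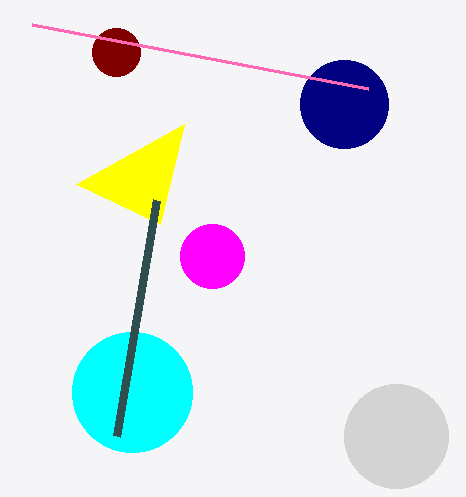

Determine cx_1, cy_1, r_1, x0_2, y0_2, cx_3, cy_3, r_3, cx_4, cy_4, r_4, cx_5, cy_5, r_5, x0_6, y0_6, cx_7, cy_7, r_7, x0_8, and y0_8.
cx_1 = 116; cy_1 = 52; r_1 = 24; x0_2 = 184; y0_2 = 124; cx_3 = 344; cy_3 = 104; r_3 = 44; cx_4 = 396; cy_4 = 436; r_4 = 52; cx_5 = 212; cy_5 = 256; r_5 = 32; x0_6 = 32; y0_6 = 24; cx_7 = 132; cy_7 = 392; r_7 = 60; x0_8 = 156; y0_8 = 200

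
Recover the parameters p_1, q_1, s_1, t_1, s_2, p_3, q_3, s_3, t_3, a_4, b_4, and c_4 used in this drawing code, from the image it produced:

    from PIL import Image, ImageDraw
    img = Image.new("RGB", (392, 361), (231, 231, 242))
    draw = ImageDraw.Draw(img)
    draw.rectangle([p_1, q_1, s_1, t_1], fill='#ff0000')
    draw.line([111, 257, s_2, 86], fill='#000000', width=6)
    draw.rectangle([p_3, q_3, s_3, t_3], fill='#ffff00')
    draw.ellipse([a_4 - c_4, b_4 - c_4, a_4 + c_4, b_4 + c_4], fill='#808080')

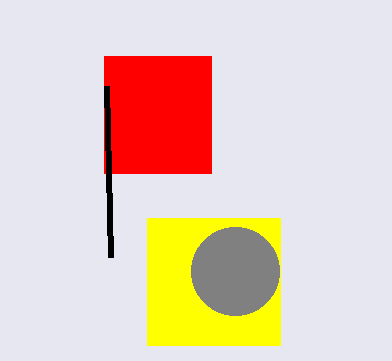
p_1 = 104
q_1 = 56
s_1 = 211
t_1 = 173
s_2 = 107
p_3 = 147
q_3 = 218
s_3 = 280
t_3 = 345
a_4 = 235
b_4 = 271
c_4 = 44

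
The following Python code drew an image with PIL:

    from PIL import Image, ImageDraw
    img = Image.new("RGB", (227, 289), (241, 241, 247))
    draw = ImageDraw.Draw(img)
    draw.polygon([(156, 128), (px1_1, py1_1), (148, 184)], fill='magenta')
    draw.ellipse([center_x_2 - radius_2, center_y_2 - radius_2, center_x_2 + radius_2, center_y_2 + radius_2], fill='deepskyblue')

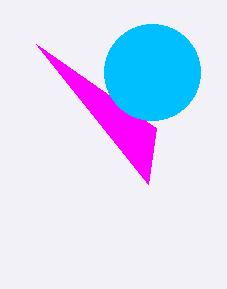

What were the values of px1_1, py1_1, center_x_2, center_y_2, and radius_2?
px1_1 = 36, py1_1 = 44, center_x_2 = 152, center_y_2 = 72, radius_2 = 48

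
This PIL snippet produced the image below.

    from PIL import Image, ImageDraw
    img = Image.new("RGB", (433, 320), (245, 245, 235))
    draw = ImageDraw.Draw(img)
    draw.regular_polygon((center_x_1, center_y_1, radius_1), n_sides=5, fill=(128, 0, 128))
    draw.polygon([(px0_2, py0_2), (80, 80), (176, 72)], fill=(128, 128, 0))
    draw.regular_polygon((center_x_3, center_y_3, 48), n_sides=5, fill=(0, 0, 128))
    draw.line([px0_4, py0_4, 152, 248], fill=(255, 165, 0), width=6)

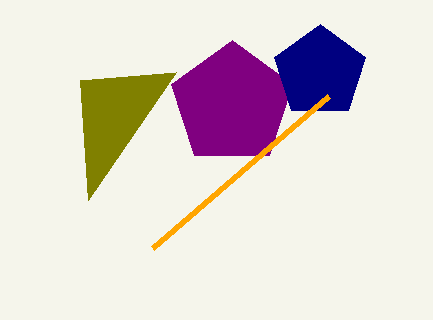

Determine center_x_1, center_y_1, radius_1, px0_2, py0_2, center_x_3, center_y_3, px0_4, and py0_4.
center_x_1 = 232
center_y_1 = 104
radius_1 = 64
px0_2 = 88
py0_2 = 200
center_x_3 = 320
center_y_3 = 72
px0_4 = 328
py0_4 = 96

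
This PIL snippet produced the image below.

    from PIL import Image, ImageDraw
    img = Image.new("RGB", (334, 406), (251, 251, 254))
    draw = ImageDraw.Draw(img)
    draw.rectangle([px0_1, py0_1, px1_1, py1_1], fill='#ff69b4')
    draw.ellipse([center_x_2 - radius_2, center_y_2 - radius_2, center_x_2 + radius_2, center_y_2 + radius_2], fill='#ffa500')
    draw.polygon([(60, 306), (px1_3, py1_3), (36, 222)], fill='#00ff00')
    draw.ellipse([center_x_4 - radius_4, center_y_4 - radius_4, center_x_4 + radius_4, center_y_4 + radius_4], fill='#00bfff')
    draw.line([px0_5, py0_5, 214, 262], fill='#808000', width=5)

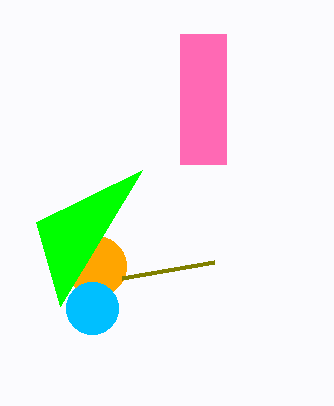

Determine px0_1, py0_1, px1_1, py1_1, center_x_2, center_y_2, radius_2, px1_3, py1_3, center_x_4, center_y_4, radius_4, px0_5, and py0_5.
px0_1 = 180
py0_1 = 34
px1_1 = 226
py1_1 = 164
center_x_2 = 96
center_y_2 = 266
radius_2 = 30
px1_3 = 142
py1_3 = 170
center_x_4 = 92
center_y_4 = 308
radius_4 = 26
px0_5 = 122
py0_5 = 278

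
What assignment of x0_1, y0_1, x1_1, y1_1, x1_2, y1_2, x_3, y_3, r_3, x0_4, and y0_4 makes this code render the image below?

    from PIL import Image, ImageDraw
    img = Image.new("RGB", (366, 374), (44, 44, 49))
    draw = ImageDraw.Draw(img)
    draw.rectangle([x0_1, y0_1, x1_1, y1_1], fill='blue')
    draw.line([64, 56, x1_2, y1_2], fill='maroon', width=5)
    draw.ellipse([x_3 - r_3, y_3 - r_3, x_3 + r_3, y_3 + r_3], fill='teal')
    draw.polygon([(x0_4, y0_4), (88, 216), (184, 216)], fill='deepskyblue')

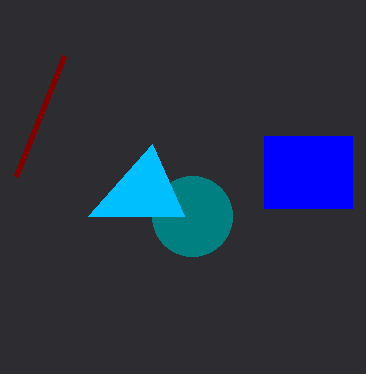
x0_1 = 264
y0_1 = 136
x1_1 = 352
y1_1 = 208
x1_2 = 16
y1_2 = 176
x_3 = 192
y_3 = 216
r_3 = 40
x0_4 = 152
y0_4 = 144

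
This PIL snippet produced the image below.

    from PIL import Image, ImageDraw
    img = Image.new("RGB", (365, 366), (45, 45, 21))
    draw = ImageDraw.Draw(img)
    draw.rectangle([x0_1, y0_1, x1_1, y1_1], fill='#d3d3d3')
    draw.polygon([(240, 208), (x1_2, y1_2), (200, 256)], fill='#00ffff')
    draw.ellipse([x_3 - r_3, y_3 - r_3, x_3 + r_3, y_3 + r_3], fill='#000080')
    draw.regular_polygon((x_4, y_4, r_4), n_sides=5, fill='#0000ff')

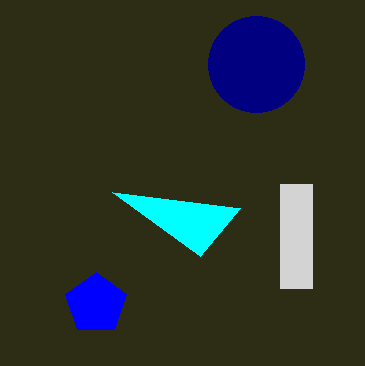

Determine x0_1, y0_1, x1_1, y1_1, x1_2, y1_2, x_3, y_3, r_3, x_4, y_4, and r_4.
x0_1 = 280, y0_1 = 184, x1_1 = 312, y1_1 = 288, x1_2 = 112, y1_2 = 192, x_3 = 256, y_3 = 64, r_3 = 48, x_4 = 96, y_4 = 304, r_4 = 32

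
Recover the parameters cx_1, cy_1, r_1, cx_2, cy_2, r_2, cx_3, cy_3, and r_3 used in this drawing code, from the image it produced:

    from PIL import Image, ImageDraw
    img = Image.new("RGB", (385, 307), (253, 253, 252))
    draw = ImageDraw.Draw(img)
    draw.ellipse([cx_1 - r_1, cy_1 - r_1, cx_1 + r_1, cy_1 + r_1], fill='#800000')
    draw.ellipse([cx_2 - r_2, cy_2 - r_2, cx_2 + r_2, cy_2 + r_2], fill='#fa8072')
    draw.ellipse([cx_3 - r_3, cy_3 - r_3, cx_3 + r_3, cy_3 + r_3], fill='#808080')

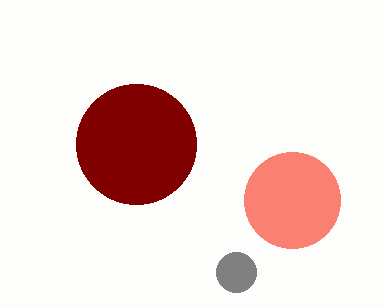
cx_1 = 136; cy_1 = 144; r_1 = 60; cx_2 = 292; cy_2 = 200; r_2 = 48; cx_3 = 236; cy_3 = 272; r_3 = 20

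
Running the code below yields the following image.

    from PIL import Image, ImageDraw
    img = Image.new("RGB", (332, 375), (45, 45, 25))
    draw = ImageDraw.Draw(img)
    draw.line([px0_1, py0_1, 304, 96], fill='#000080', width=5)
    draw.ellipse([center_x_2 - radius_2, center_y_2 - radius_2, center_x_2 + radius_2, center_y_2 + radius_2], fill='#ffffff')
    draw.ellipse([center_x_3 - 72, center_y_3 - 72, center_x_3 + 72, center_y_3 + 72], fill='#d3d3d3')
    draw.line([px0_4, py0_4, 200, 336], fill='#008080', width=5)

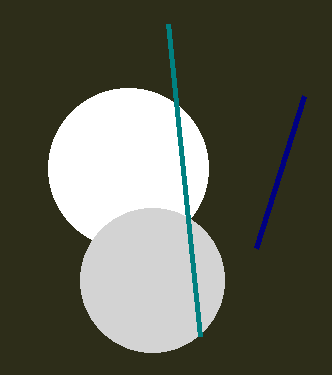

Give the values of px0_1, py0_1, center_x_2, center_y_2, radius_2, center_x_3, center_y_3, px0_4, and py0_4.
px0_1 = 256; py0_1 = 248; center_x_2 = 128; center_y_2 = 168; radius_2 = 80; center_x_3 = 152; center_y_3 = 280; px0_4 = 168; py0_4 = 24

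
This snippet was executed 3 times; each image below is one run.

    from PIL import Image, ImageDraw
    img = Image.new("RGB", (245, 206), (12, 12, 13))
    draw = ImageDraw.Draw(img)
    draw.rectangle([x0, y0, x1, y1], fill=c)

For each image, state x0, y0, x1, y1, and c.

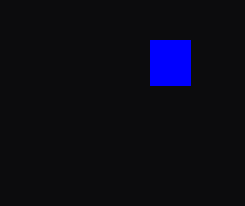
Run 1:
x0 = 150, y0 = 40, x1 = 190, y1 = 85, c = 'blue'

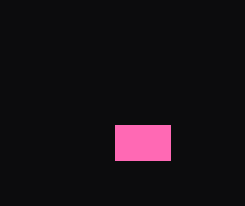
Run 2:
x0 = 115
y0 = 125
x1 = 170
y1 = 160
c = 'hotpink'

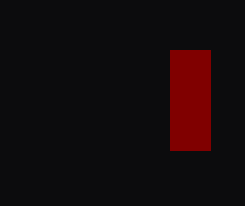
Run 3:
x0 = 170, y0 = 50, x1 = 210, y1 = 150, c = 'maroon'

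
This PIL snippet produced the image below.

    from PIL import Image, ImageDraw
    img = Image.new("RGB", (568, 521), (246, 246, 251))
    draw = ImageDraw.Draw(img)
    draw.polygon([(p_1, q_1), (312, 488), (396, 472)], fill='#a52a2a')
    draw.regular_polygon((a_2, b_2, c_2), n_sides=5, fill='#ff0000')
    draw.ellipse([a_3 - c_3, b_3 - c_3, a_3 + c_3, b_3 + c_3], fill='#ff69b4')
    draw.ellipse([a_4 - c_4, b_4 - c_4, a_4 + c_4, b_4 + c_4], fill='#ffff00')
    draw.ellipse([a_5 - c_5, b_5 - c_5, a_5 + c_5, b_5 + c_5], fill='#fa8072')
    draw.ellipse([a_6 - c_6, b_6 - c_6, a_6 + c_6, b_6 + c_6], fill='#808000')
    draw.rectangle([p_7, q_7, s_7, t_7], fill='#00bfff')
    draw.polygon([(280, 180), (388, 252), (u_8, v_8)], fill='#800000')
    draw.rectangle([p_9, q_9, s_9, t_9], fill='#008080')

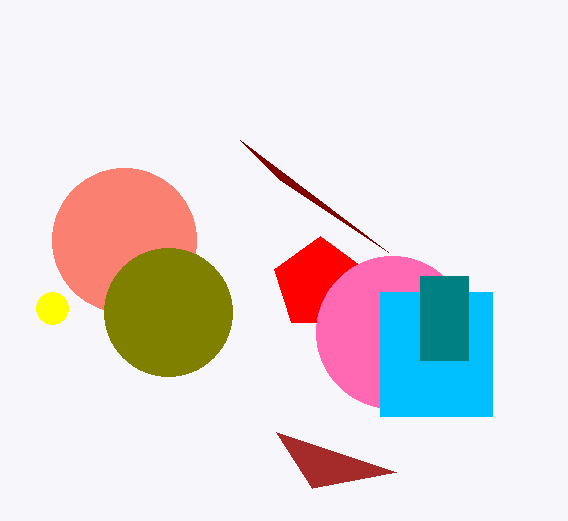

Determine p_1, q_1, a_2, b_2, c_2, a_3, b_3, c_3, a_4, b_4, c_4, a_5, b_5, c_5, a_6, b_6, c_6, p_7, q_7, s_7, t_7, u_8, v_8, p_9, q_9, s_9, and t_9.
p_1 = 276, q_1 = 432, a_2 = 320, b_2 = 284, c_2 = 48, a_3 = 392, b_3 = 332, c_3 = 76, a_4 = 52, b_4 = 308, c_4 = 16, a_5 = 124, b_5 = 240, c_5 = 72, a_6 = 168, b_6 = 312, c_6 = 64, p_7 = 380, q_7 = 292, s_7 = 492, t_7 = 416, u_8 = 240, v_8 = 140, p_9 = 420, q_9 = 276, s_9 = 468, t_9 = 360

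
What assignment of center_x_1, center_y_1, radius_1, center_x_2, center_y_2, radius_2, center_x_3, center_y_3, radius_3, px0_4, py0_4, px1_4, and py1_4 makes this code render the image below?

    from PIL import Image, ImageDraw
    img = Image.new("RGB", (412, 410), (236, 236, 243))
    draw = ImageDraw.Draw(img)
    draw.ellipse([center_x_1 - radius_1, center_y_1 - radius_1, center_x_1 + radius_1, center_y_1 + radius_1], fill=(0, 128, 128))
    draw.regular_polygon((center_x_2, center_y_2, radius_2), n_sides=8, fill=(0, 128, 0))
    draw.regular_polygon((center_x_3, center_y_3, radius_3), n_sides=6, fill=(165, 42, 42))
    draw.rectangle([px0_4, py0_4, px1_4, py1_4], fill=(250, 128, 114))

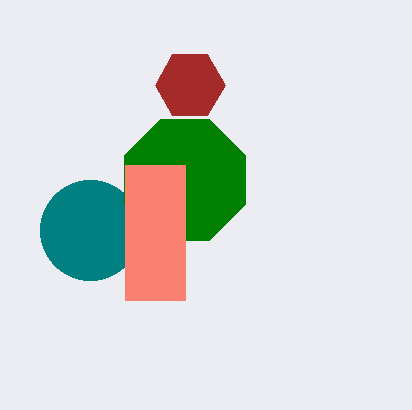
center_x_1 = 90; center_y_1 = 230; radius_1 = 50; center_x_2 = 185; center_y_2 = 180; radius_2 = 65; center_x_3 = 190; center_y_3 = 85; radius_3 = 35; px0_4 = 125; py0_4 = 165; px1_4 = 185; py1_4 = 300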